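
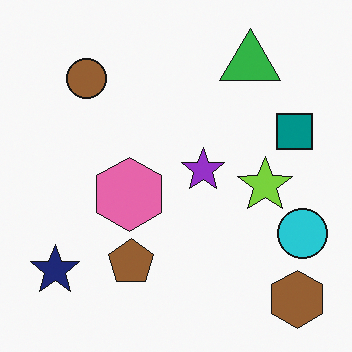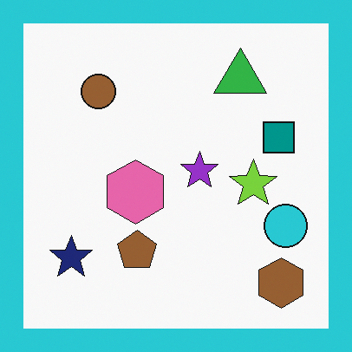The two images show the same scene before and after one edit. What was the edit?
The image was framed with a cyan border.

A solid cyan frame runs around the edge of the second image, with the content slightly shrunk inside it.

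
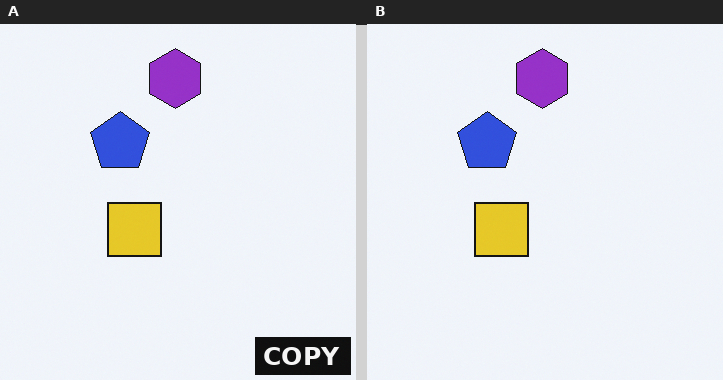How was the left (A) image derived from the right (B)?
The left (A) image is the right (B) watermarked with the text "COPY" in the lower-right corner.

A dark label reading "COPY" appears in the lower-right corner.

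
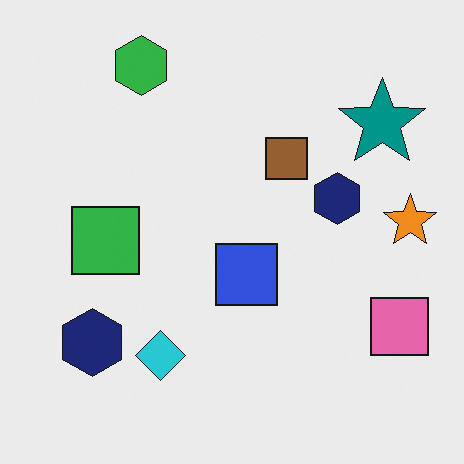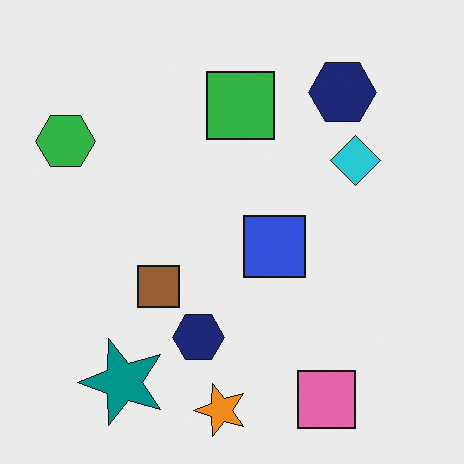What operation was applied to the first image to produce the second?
It was transposed (reflected across the top-left ↔ bottom-right diagonal).

Shapes have swapped their row and column positions — what was in the top-right is now in the bottom-left — a diagonal reflection.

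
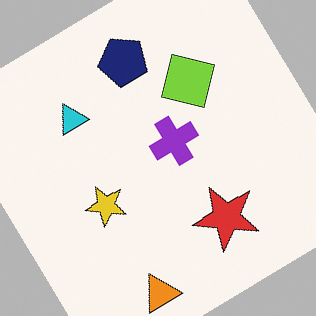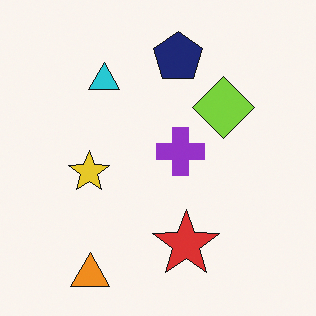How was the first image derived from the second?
Rotated counter-clockwise by a large amount — several tens of degrees.

Every shape is tilted by the same angle and the image corners show triangular fill wedges — a whole-image rotation by a non-right angle.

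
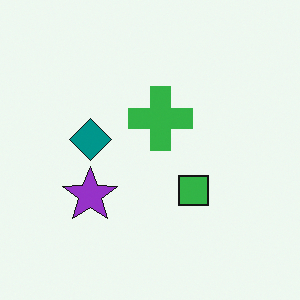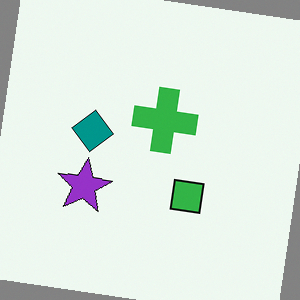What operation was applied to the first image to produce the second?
The second image is the first rotated clockwise by a few degrees.

Every shape is tilted by the same angle and the image corners show triangular fill wedges — a whole-image rotation by a non-right angle.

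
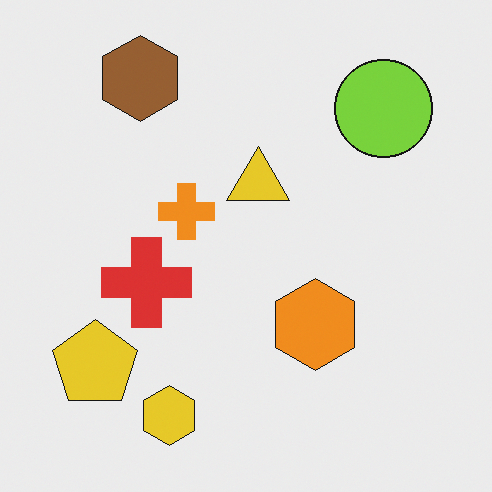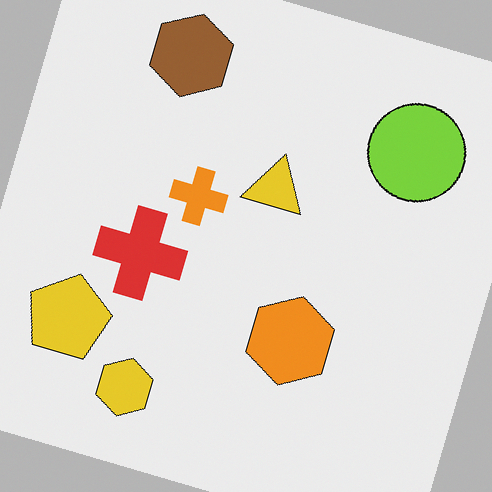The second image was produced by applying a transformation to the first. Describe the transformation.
Rotated clockwise by a moderate amount.

Every shape is tilted by the same angle and the image corners show triangular fill wedges — a whole-image rotation by a non-right angle.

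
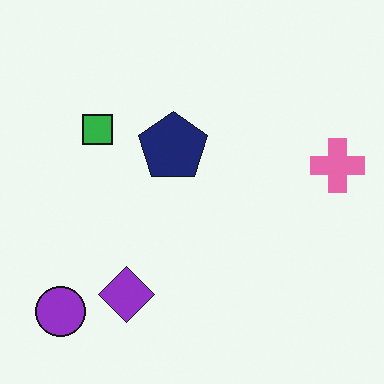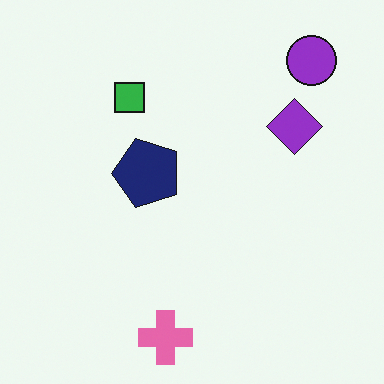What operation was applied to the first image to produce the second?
The second image is the first transposed (reflected across the top-left ↔ bottom-right diagonal).

Shapes have swapped their row and column positions — what was in the top-right is now in the bottom-left — a diagonal reflection.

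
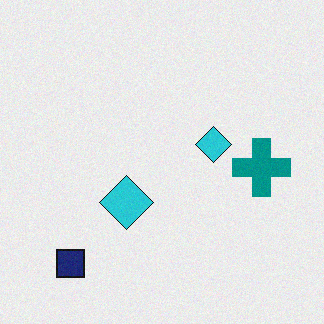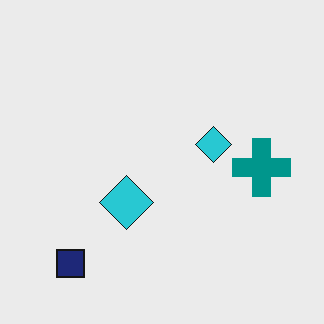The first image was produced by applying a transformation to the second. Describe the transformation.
This is the original image degraded with subtle gaussian noise.

Random speckle covers the whole image, including the flat background.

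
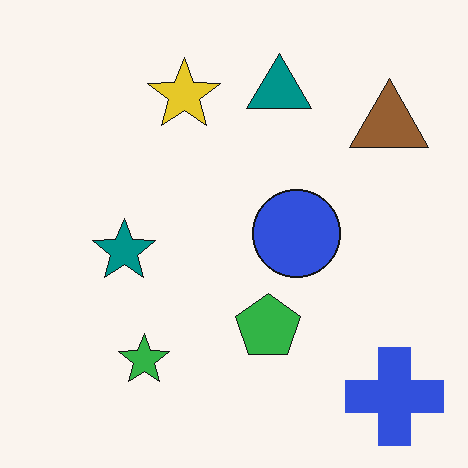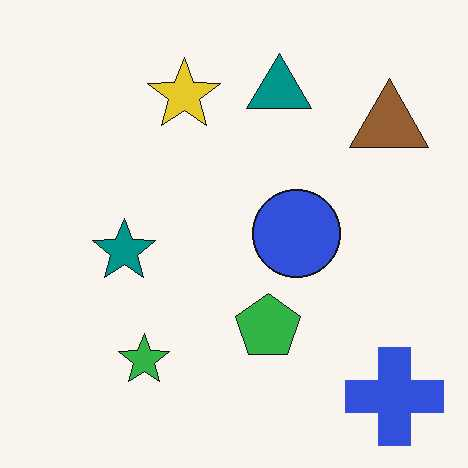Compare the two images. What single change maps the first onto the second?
The image was given moderate JPEG compression.

Blocky 8×8 compression artifacts appear around shape edges and the flat background shows ringing — characteristic JPEG degradation.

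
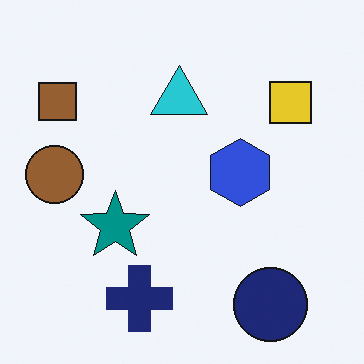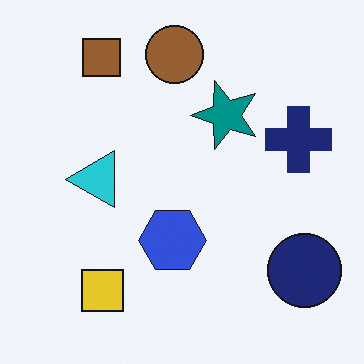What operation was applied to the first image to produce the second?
This is the original image transposed (reflected across the top-left ↔ bottom-right diagonal).

Shapes have swapped their row and column positions — what was in the top-right is now in the bottom-left — a diagonal reflection.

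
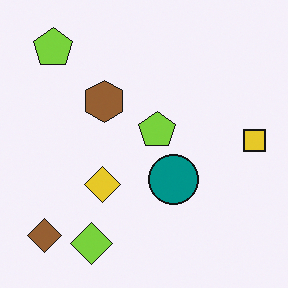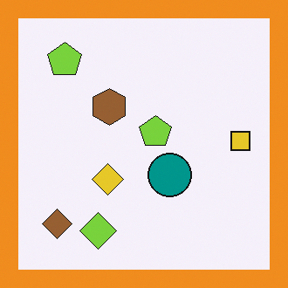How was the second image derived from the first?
Framed with a orange border.

A solid orange frame runs around the edge of the second image, with the content slightly shrunk inside it.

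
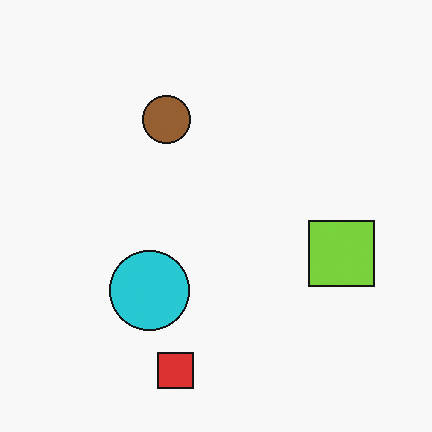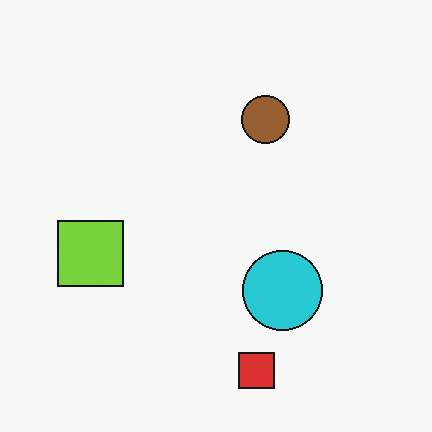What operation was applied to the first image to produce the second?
It was flipped horizontally (left ↔ right).

The lime square is in the right of the first image and the left of the second — shapes on opposite sides of the vertical midline have swapped in a mirror flip.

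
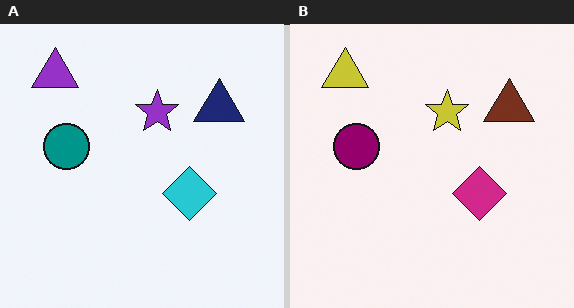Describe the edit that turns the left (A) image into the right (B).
It was hue-shifted through roughly a third of the color wheel.

Every shape's color has rotated by the same amount around the hue wheel — a uniform hue shift.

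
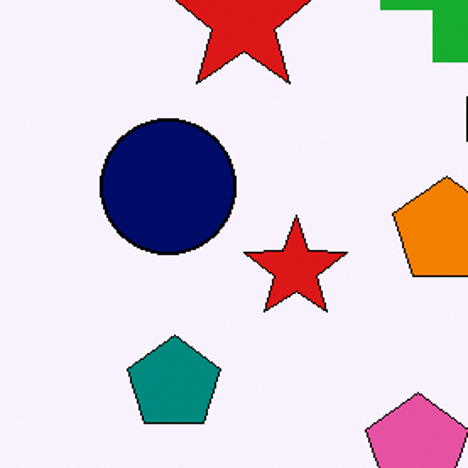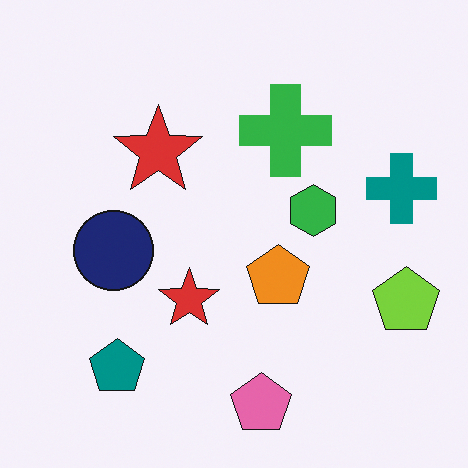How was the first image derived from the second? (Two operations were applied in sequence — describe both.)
Given slightly increased contrast, then cropped to a noticeably smaller region and rescaled.

Tones are pushed away from mid-grey across the whole image — a global contrast change. The visible shapes are larger and the field of view is narrower; shapes near the original edges may be partly or wholly outside the frame — a crop-and-rescale.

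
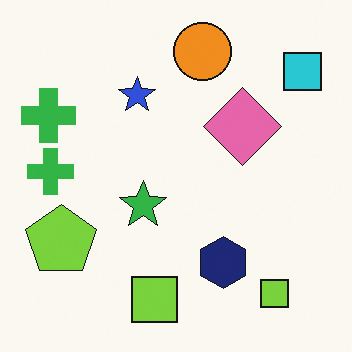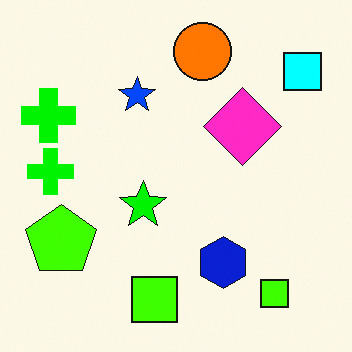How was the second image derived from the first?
The image was heavily oversaturated.

All colors are more vivid — a global saturation change.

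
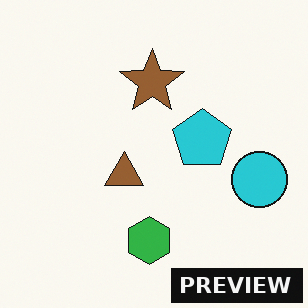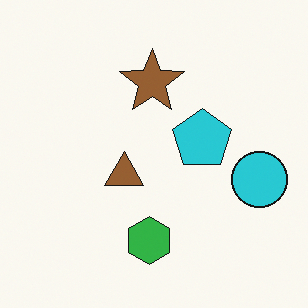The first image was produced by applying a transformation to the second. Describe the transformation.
This is the original image watermarked with the text "PREVIEW" in the lower-right corner.

A dark label reading "PREVIEW" appears in the lower-right corner.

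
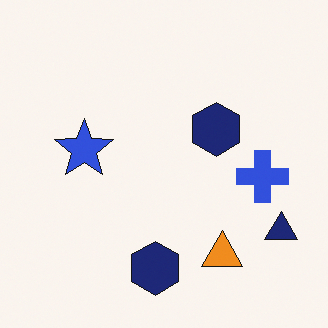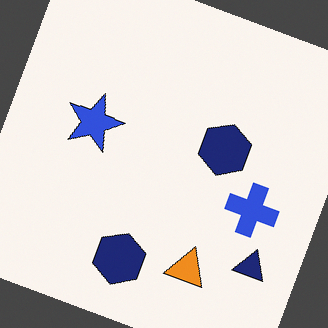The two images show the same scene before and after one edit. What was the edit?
It was rotated clockwise by a moderate amount.

Every shape is tilted by the same angle and the image corners show triangular fill wedges — a whole-image rotation by a non-right angle.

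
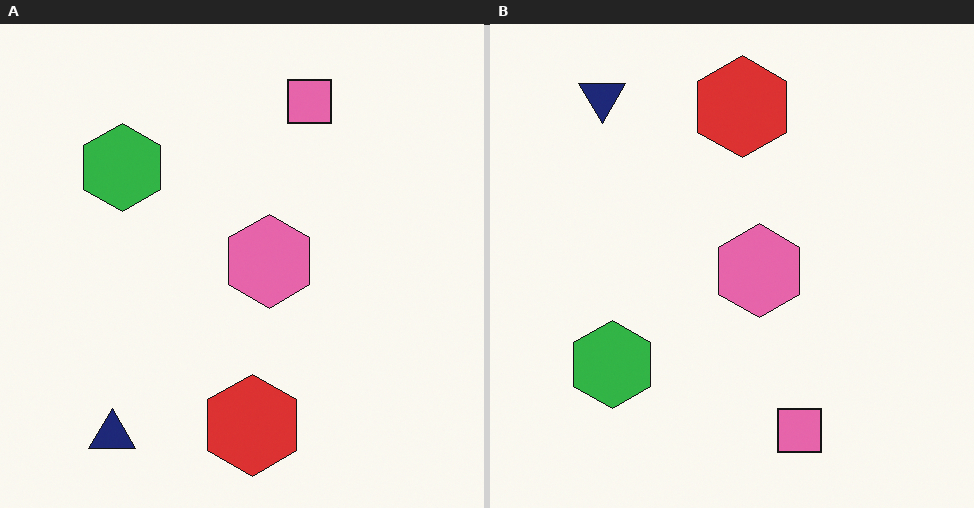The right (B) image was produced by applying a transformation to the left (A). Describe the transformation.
This is the original image flipped vertically (top ↔ bottom).

The navy triangle is in the bottom-left of the left (A) image and the top-left of the right (B) — shapes on opposite sides of the horizontal midline have swapped in a mirror flip.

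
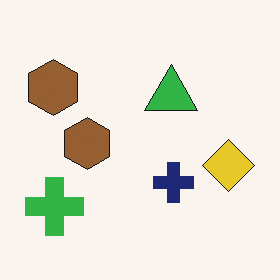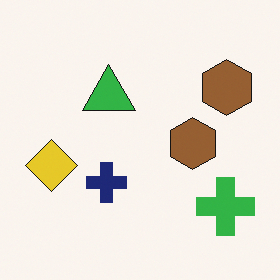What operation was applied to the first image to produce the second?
The image was flipped horizontally (left ↔ right).

The yellow diamond is in the right of the first image and the left of the second — shapes on opposite sides of the vertical midline have swapped in a mirror flip.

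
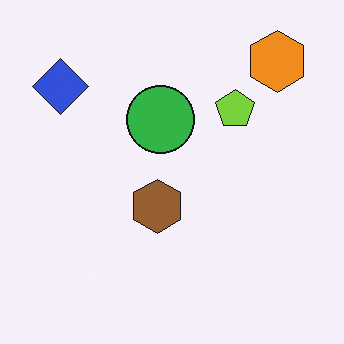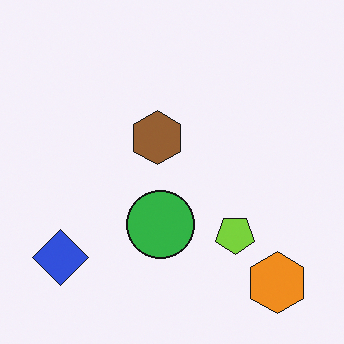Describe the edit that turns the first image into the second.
It was flipped vertically (top ↔ bottom).

The orange hexagon is in the top-right of the first image and the bottom-right of the second — shapes on opposite sides of the horizontal midline have swapped in a mirror flip.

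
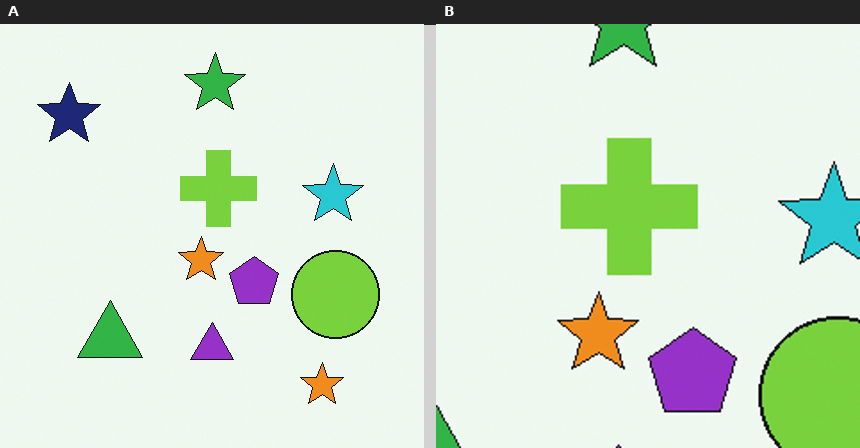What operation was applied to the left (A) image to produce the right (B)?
It was cropped tightly and scaled back up.

The visible shapes are larger and the field of view is narrower; shapes near the original edges may be partly or wholly outside the frame — a crop-and-rescale.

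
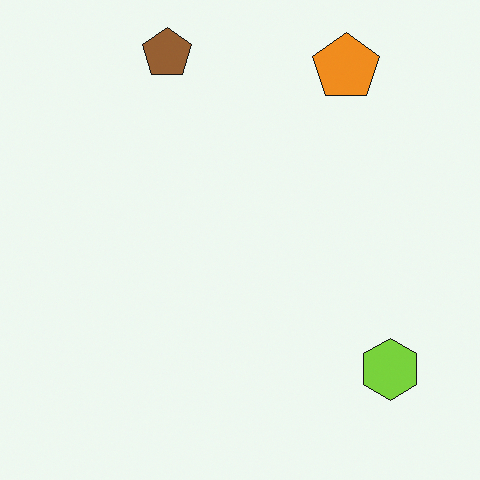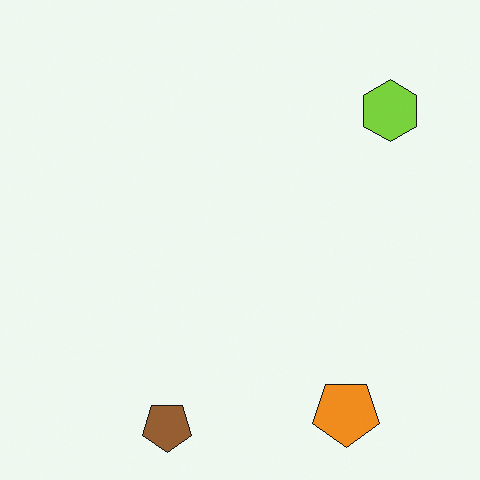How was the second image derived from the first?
It was flipped vertically (top ↔ bottom).

The brown pentagon is in the top of the first image and the bottom of the second — shapes on opposite sides of the horizontal midline have swapped in a mirror flip.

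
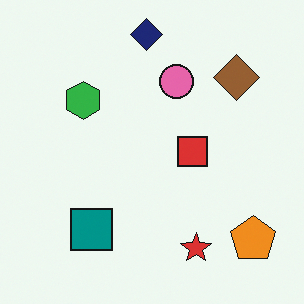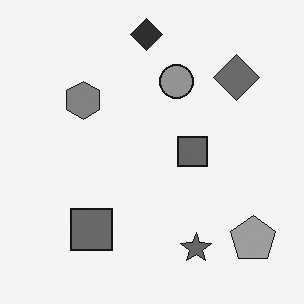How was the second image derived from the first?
The image was converted to grayscale.

All color is removed — every shape is now a shade of grey.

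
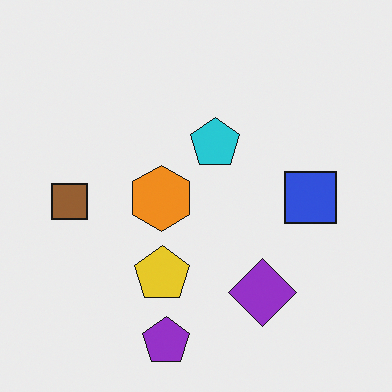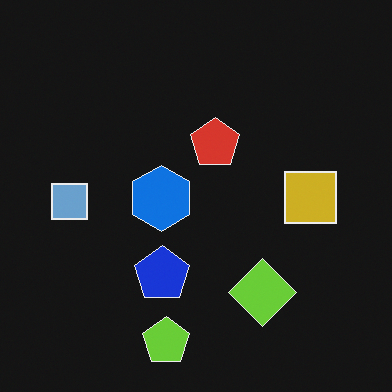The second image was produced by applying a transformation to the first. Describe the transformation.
This is the original image color-inverted (negative).

The light background has become dark and every shape's color is its complement — a photographic negative.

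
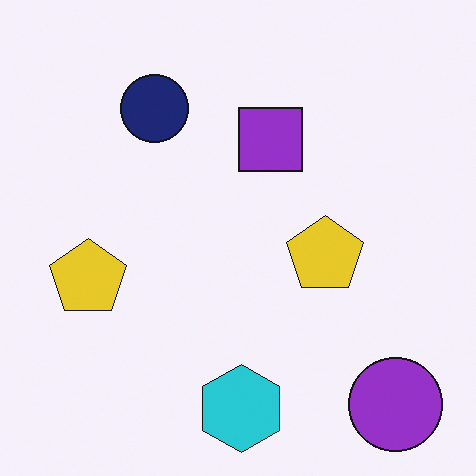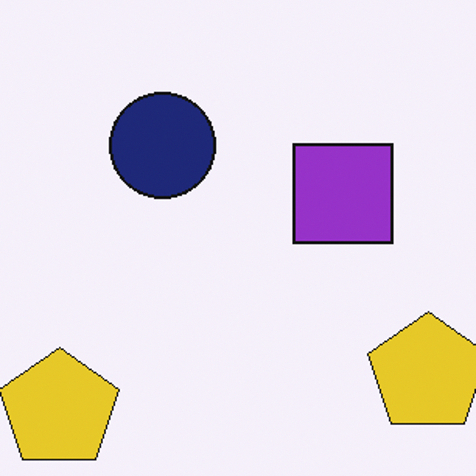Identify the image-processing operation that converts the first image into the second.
This is the original image cropped to a modestly smaller region and rescaled.

The visible shapes are larger and the field of view is narrower; shapes near the original edges may be partly or wholly outside the frame — a crop-and-rescale.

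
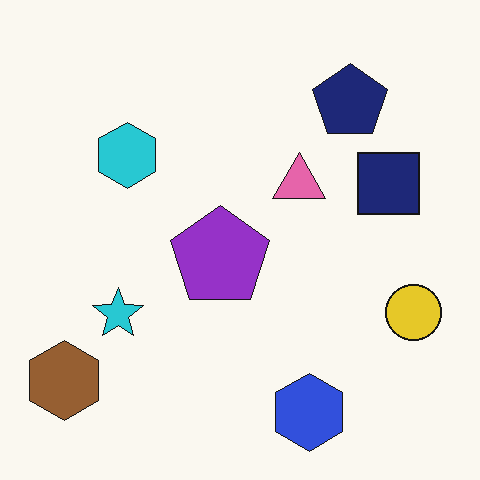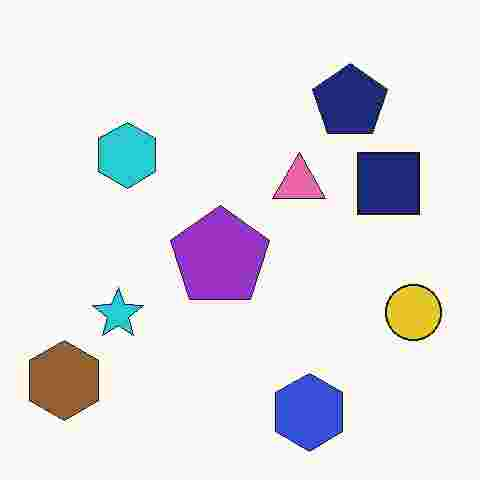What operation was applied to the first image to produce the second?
Heavily JPEG-compressed with obvious blocking artifacts.

Blocky 8×8 compression artifacts appear around shape edges and the flat background shows ringing — characteristic JPEG degradation.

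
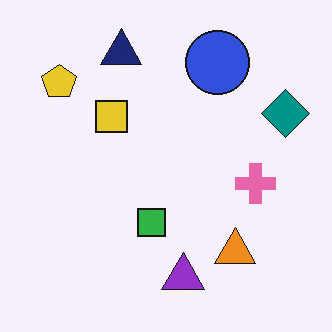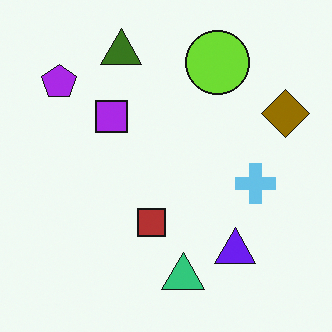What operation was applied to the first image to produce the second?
The image was hue-shifted through roughly half the color wheel.

Every shape's color has rotated by the same amount around the hue wheel — a uniform hue shift.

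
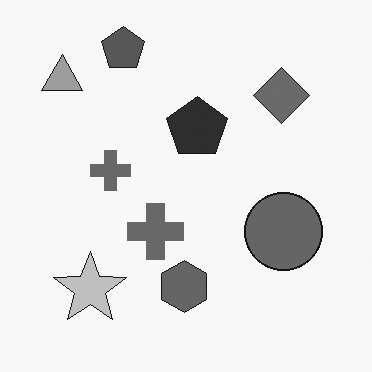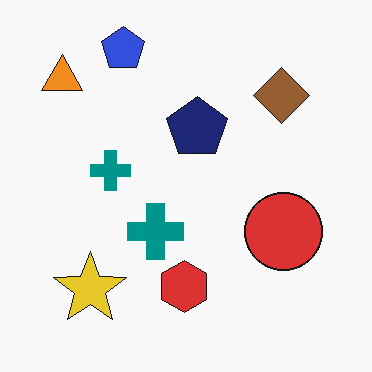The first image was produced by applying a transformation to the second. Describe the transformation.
It was converted to grayscale.

All color is removed — every shape is now a shade of grey.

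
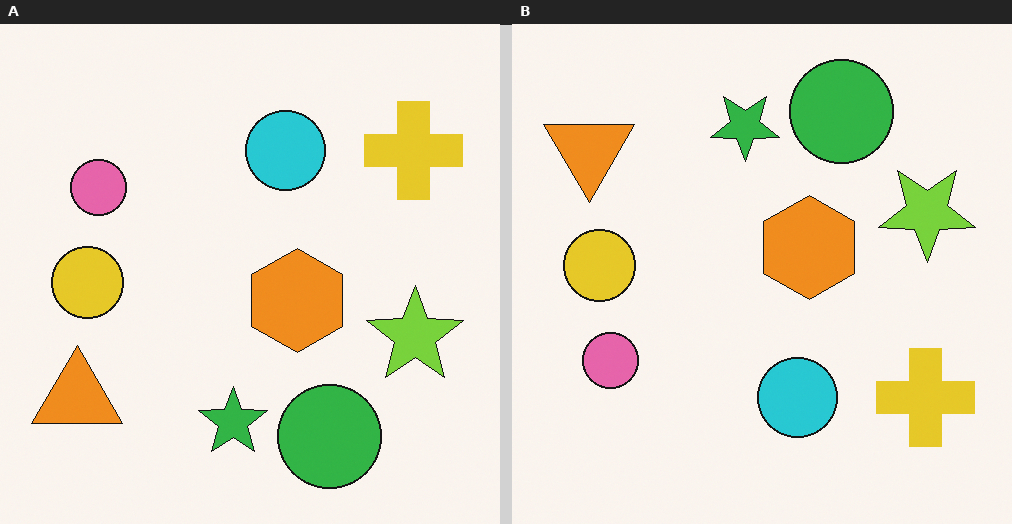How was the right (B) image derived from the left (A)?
The transformation is: flipped vertically (top ↔ bottom).

The green circle is in the bottom of the left (A) image and the top of the right (B) — shapes on opposite sides of the horizontal midline have swapped in a mirror flip.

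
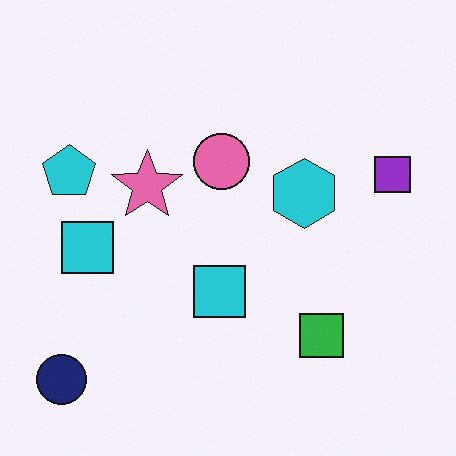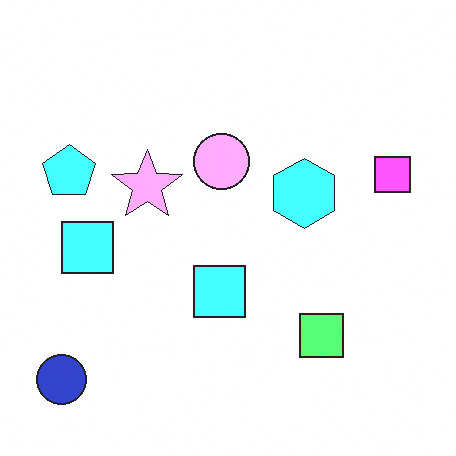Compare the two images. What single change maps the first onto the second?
The second image is the first substantially brightened.

Every pixel — background and shapes alike — is uniformly brightened.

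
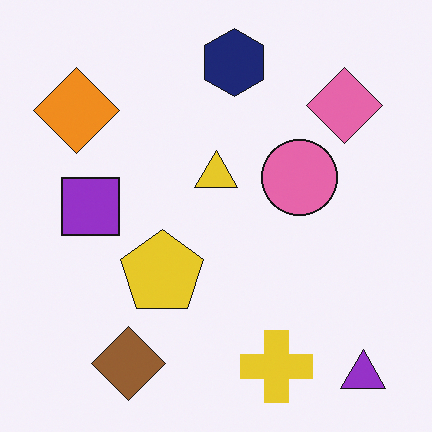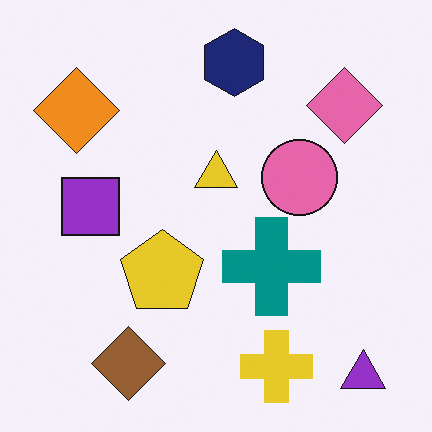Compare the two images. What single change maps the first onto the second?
It was overlaid with an additional teal cross.

A teal cross appears in the second image that is absent from the first.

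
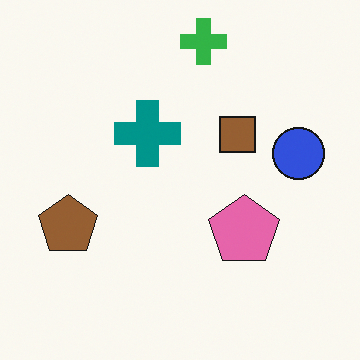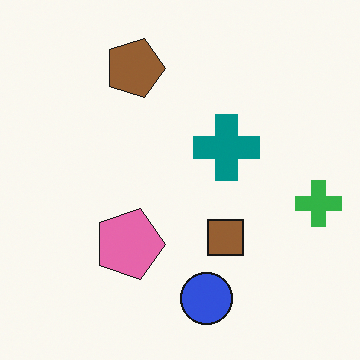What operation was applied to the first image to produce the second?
The second image is the first rotated 90° clockwise.

The green cross sits in the top of the first image and the right of the second — consistent with a whole-image 90° clockwise rotation.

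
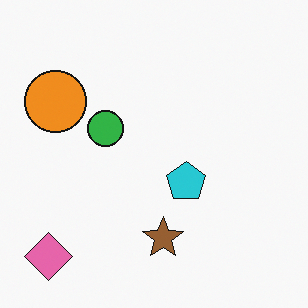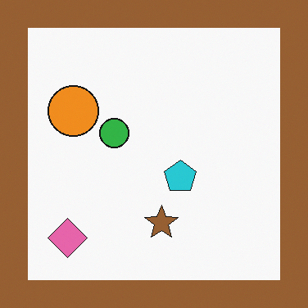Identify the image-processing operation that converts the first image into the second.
This is the original image framed with a brown border.

A solid brown frame runs around the edge of the second image, with the content slightly shrunk inside it.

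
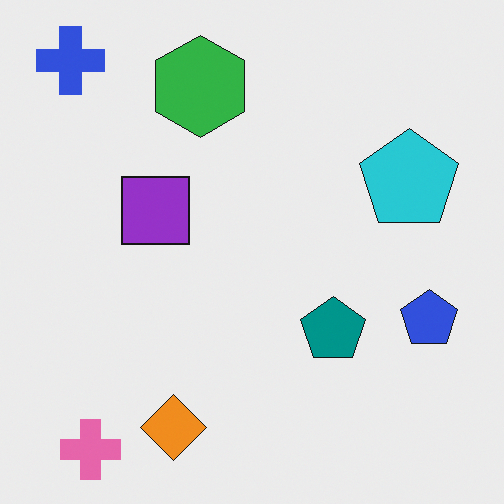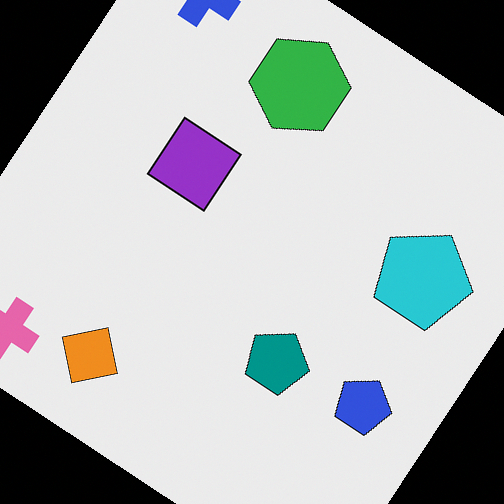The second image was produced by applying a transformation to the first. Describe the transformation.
It was rotated clockwise by a large amount — several tens of degrees.

Every shape is tilted by the same angle and the image corners show triangular fill wedges — a whole-image rotation by a non-right angle.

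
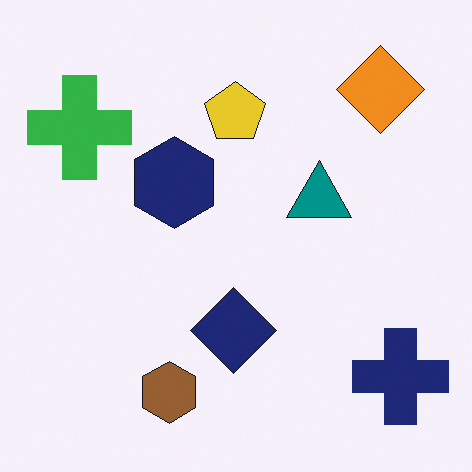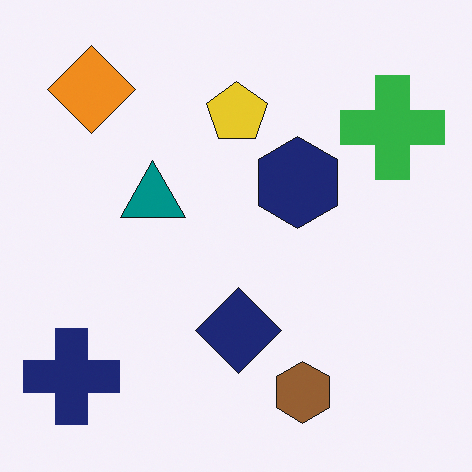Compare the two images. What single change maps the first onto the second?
The image was flipped horizontally (left ↔ right).

The navy cross is in the bottom-right of the first image and the bottom-left of the second — shapes on opposite sides of the vertical midline have swapped in a mirror flip.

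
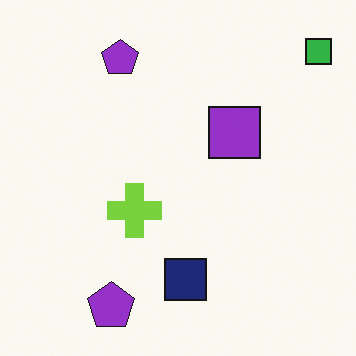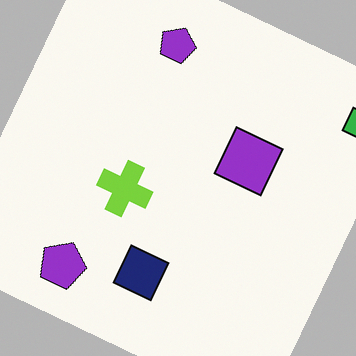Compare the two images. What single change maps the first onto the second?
Rotated clockwise by a clearly visible amount.

Every shape is tilted by the same angle and the image corners show triangular fill wedges — a whole-image rotation by a non-right angle.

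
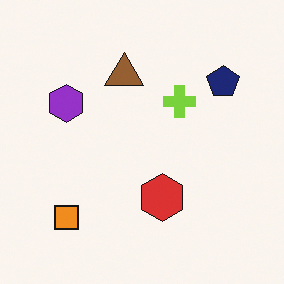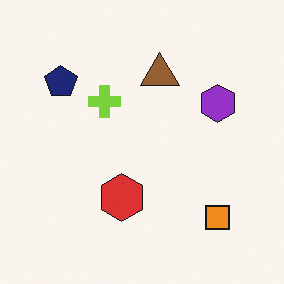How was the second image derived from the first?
It was flipped horizontally (left ↔ right).

The navy pentagon is in the top-right of the first image and the top-left of the second — shapes on opposite sides of the vertical midline have swapped in a mirror flip.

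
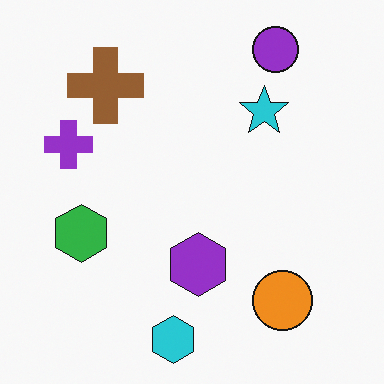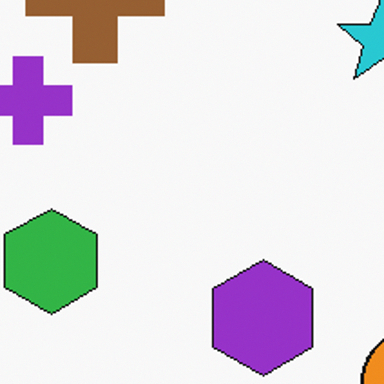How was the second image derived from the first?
Cropped tightly and scaled back up.

The visible shapes are larger and the field of view is narrower; shapes near the original edges may be partly or wholly outside the frame — a crop-and-rescale.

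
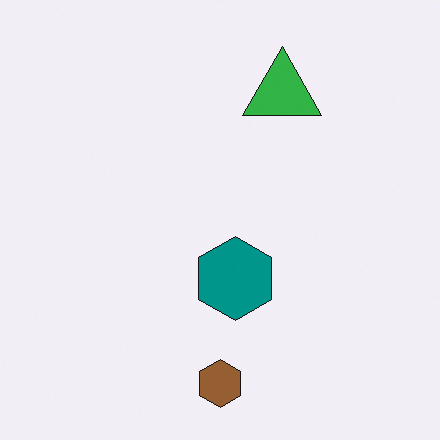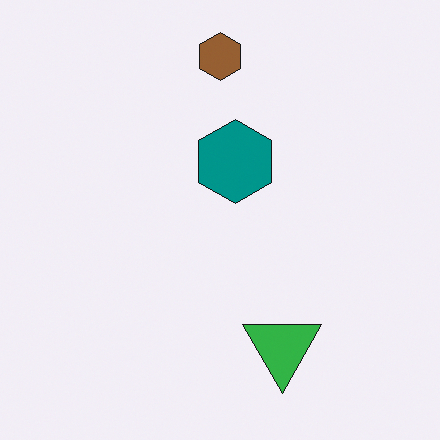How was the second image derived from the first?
This is the original image flipped vertically (top ↔ bottom).

The brown hexagon is in the bottom of the first image and the top of the second — shapes on opposite sides of the horizontal midline have swapped in a mirror flip.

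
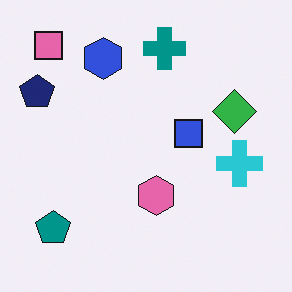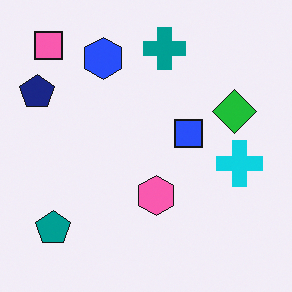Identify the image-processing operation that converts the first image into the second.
The second image is the first slightly oversaturated.

All colors are more vivid — a global saturation change.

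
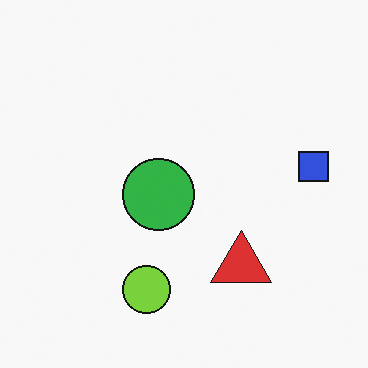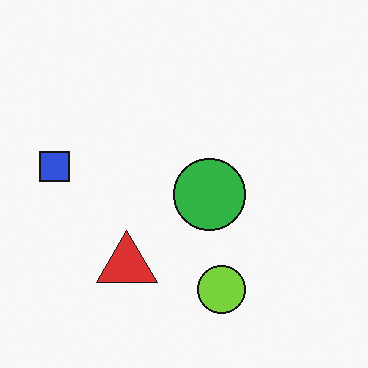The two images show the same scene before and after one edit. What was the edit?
It was flipped horizontally (left ↔ right).

The blue square is in the right of the first image and the left of the second — shapes on opposite sides of the vertical midline have swapped in a mirror flip.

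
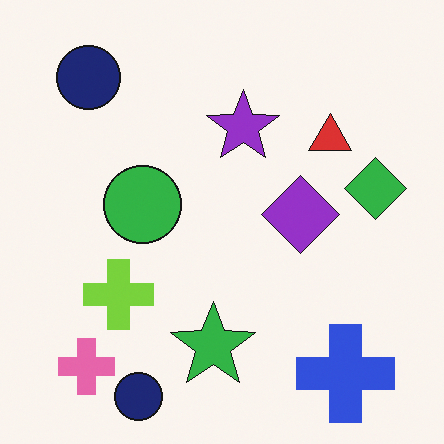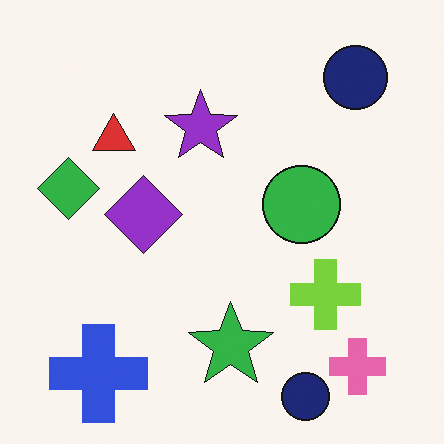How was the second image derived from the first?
Flipped horizontally (left ↔ right).

The green diamond is in the right of the first image and the left of the second — shapes on opposite sides of the vertical midline have swapped in a mirror flip.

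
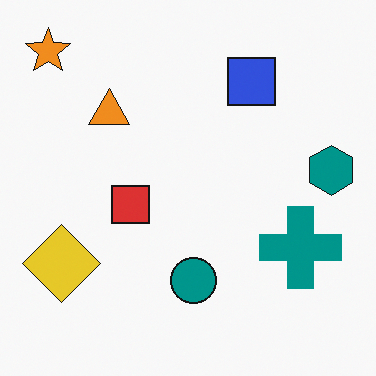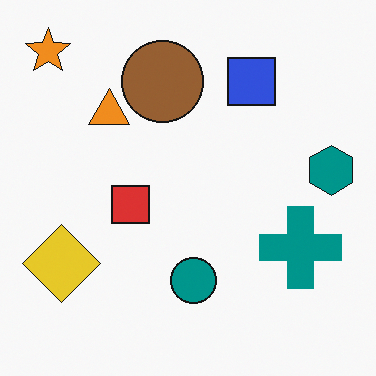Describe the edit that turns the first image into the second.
The image was overlaid with an additional brown circle.

A brown circle appears in the second image that is absent from the first.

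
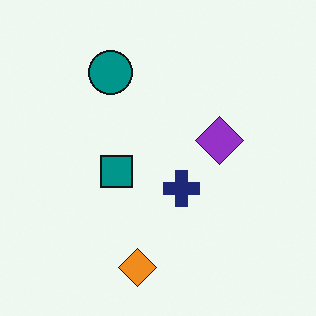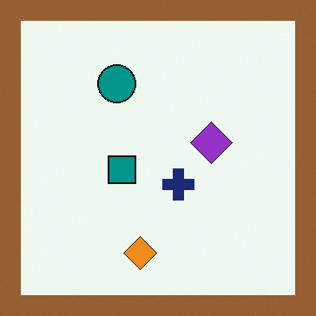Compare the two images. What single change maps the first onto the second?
Framed with a brown border.

A solid brown frame runs around the edge of the second image, with the content slightly shrunk inside it.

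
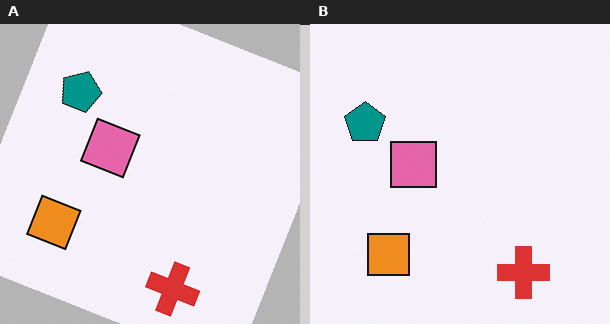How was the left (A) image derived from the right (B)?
Rotated clockwise by a clearly visible amount.

Every shape is tilted by the same angle and the image corners show triangular fill wedges — a whole-image rotation by a non-right angle.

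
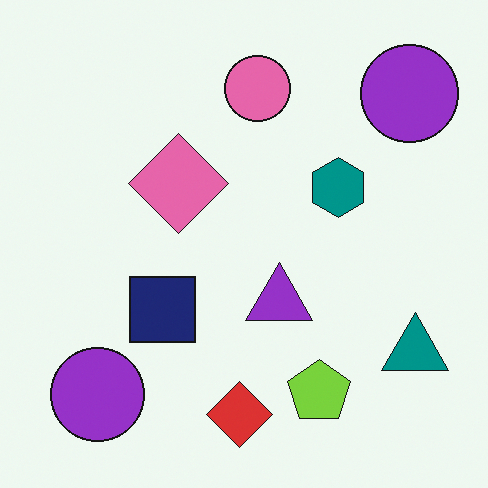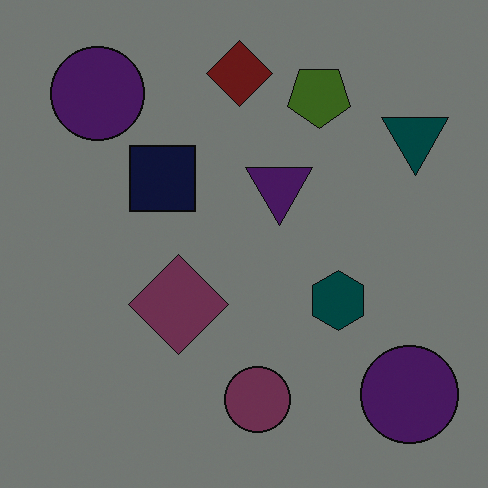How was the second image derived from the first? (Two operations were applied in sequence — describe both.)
It was flipped vertically (top ↔ bottom), then noticeably darkened.

The red diamond is in the bottom of the first image and the top of the second — shapes on opposite sides of the horizontal midline have swapped in a mirror flip. Every pixel — background and shapes alike — is uniformly darkened.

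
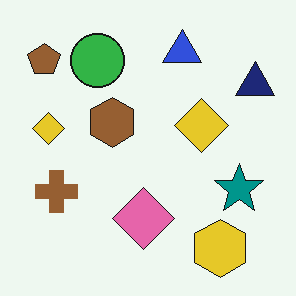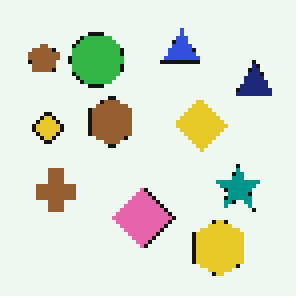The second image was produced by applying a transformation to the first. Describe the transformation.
Lightly pixelated (a mild mosaic effect).

Shapes are reduced to large square blocks; fine edges and outlines are lost — a downscale-then-upscale (mosaic) effect.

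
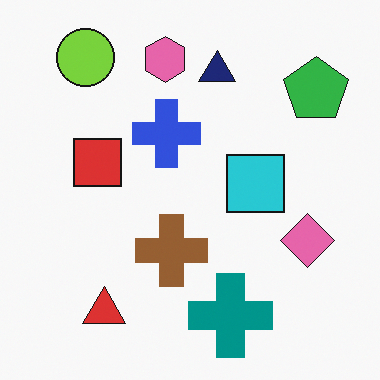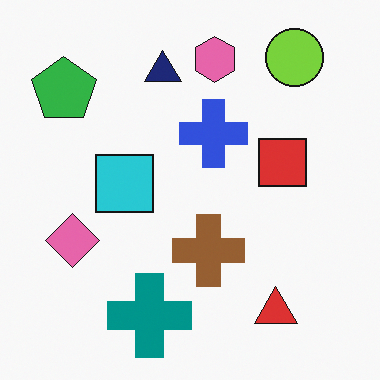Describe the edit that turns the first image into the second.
The second image is the first flipped horizontally (left ↔ right).

The green pentagon is in the top-right of the first image and the top-left of the second — shapes on opposite sides of the vertical midline have swapped in a mirror flip.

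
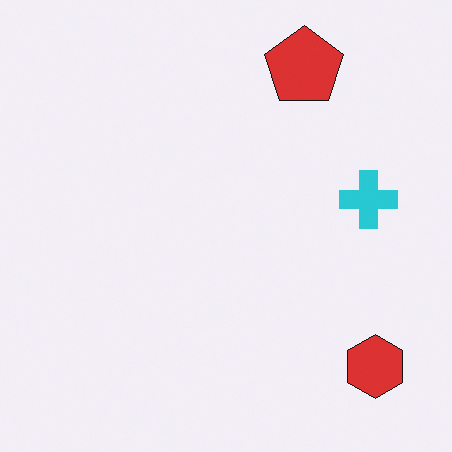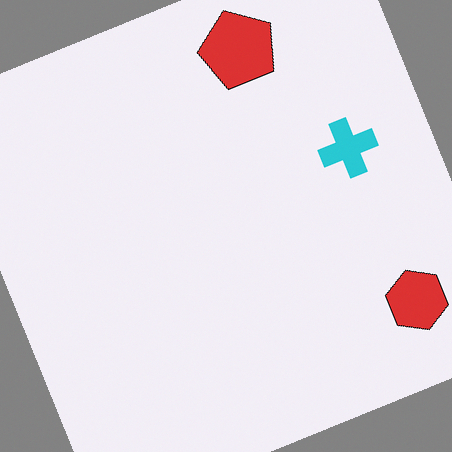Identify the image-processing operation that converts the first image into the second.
The image was rotated counter-clockwise by a moderate amount.

Every shape is tilted by the same angle and the image corners show triangular fill wedges — a whole-image rotation by a non-right angle.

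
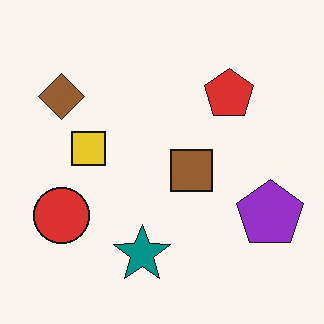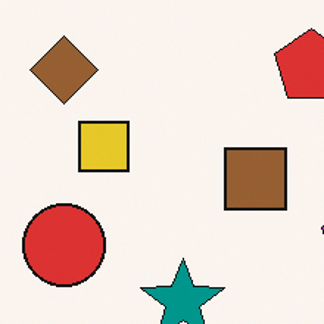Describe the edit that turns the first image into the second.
Cropped slightly and scaled back up.

The visible shapes are larger and the field of view is narrower; shapes near the original edges may be partly or wholly outside the frame — a crop-and-rescale.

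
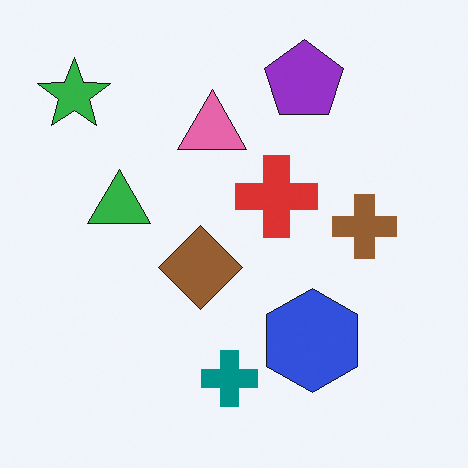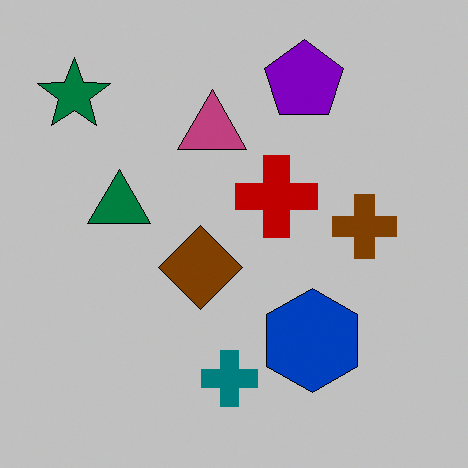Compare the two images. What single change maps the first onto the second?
The image was heavily posterized to just a handful of flat colors.

Each flat color has snapped to a coarser quantized level — most visibly, the near-white background has dropped to a flat grey.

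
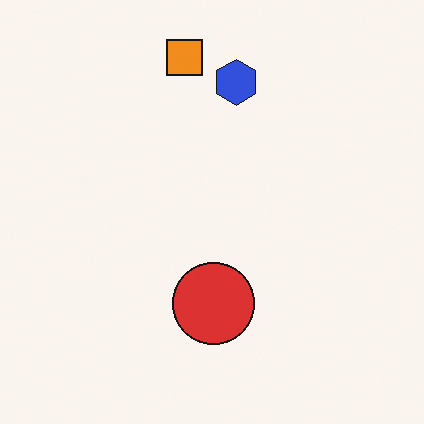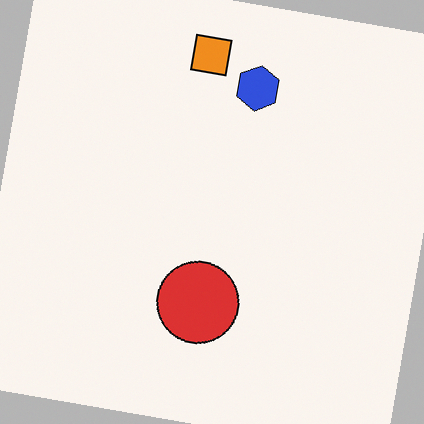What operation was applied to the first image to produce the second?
Rotated clockwise by a small amount.

Every shape is tilted by the same angle and the image corners show triangular fill wedges — a whole-image rotation by a non-right angle.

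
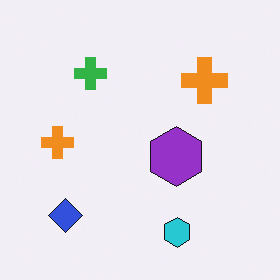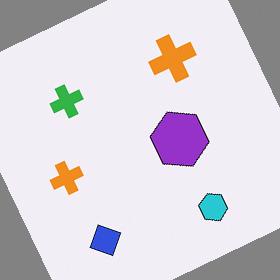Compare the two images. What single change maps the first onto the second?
The second image is the first rotated counter-clockwise by a moderate amount.

Every shape is tilted by the same angle and the image corners show triangular fill wedges — a whole-image rotation by a non-right angle.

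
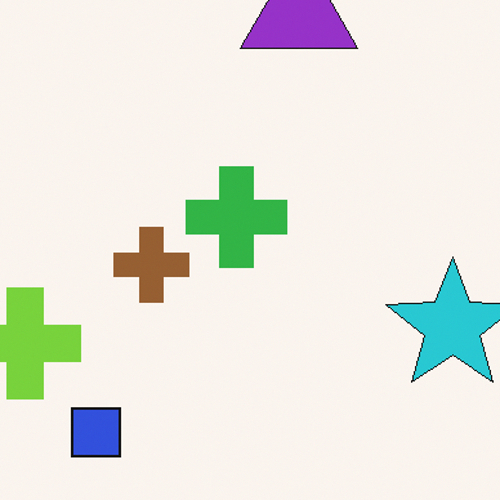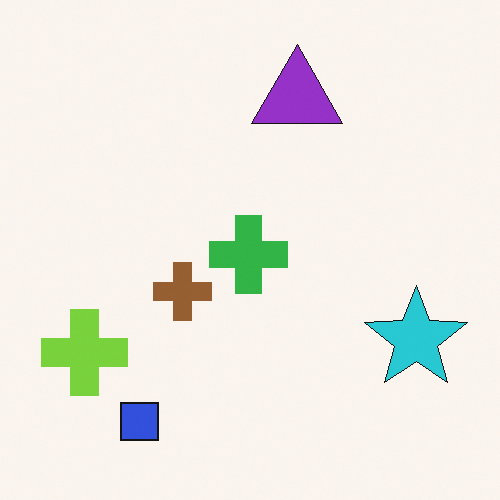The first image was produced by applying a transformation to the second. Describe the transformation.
The image was cropped slightly and scaled back up.

The visible shapes are larger and the field of view is narrower; shapes near the original edges may be partly or wholly outside the frame — a crop-and-rescale.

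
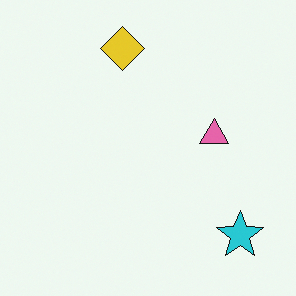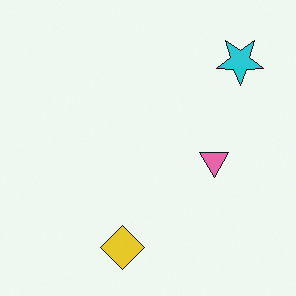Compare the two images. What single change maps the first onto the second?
The image was flipped vertically (top ↔ bottom).

The yellow diamond is in the top of the first image and the bottom of the second — shapes on opposite sides of the horizontal midline have swapped in a mirror flip.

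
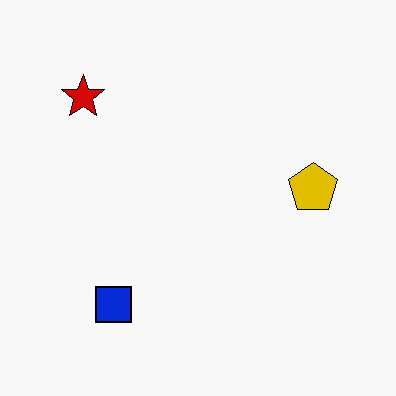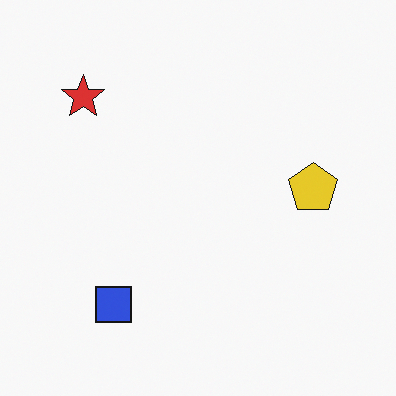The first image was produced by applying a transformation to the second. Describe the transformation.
It was given slightly increased contrast.

Tones are pushed away from mid-grey across the whole image — a global contrast change.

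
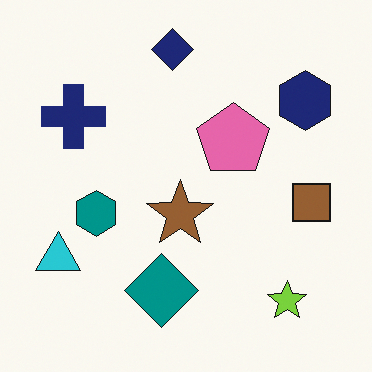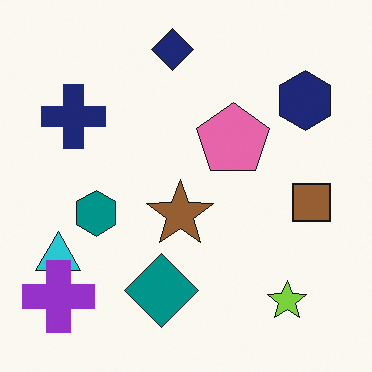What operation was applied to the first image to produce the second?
The second image is the first overlaid with an additional purple cross.

A purple cross appears in the second image that is absent from the first.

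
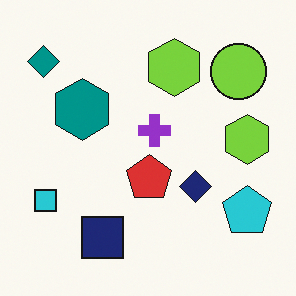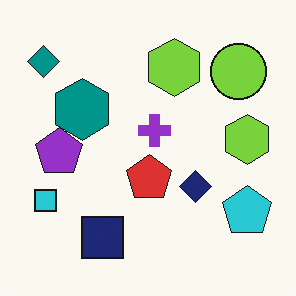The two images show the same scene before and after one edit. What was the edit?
Overlaid with an additional purple pentagon.

A purple pentagon appears in the second image that is absent from the first.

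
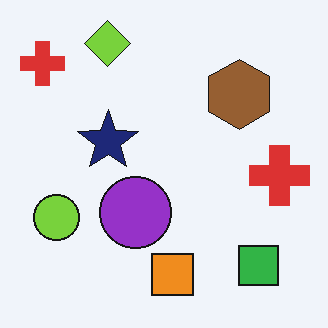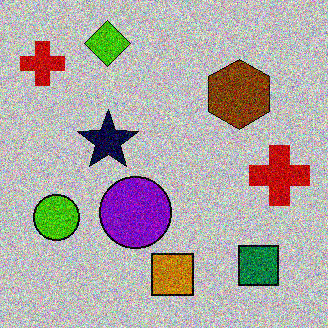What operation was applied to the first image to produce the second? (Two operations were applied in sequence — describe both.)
The second image is the first heavily posterized to just a handful of flat colors, then degraded with heavy additive noise.

Each flat color has snapped to a coarser quantized level — most visibly, the near-white background has dropped to a flat grey. Random speckle covers the whole image, including the flat background.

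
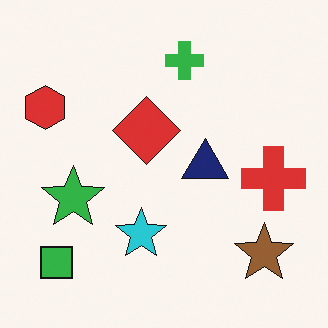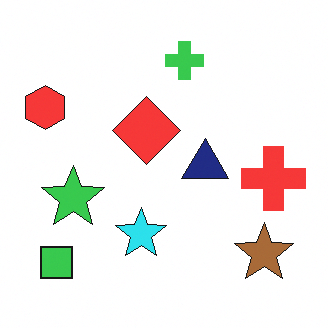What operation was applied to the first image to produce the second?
The image was slightly brightened.

Every pixel — background and shapes alike — is uniformly brightened.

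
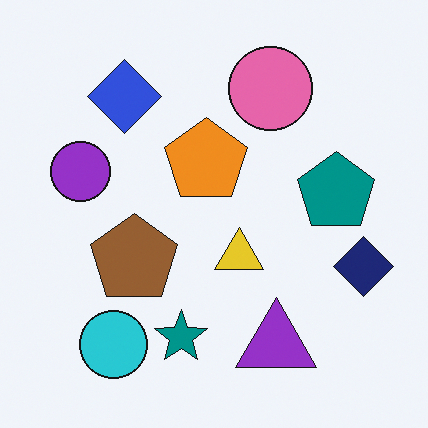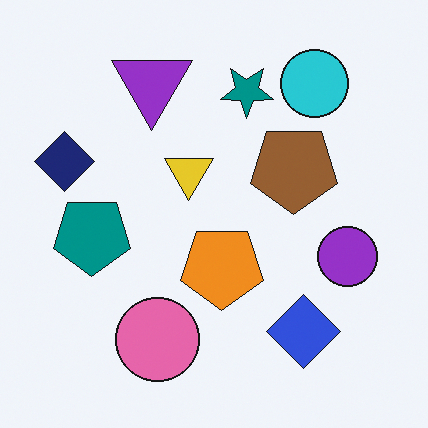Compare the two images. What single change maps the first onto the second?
Rotated 180°.

The cyan circle sits in the bottom-left of the first image and the top-right of the second — consistent with a whole-image 180° rotation.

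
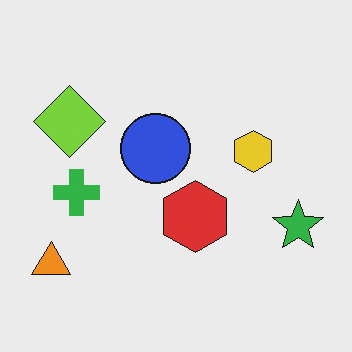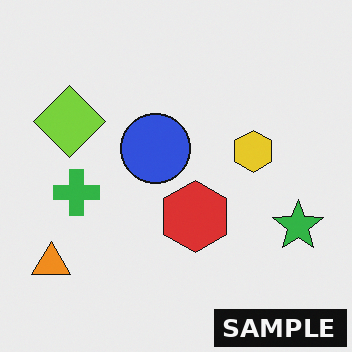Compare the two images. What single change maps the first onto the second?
The second image is the first watermarked with the text "SAMPLE" in the lower-right corner.

A dark label reading "SAMPLE" appears in the lower-right corner.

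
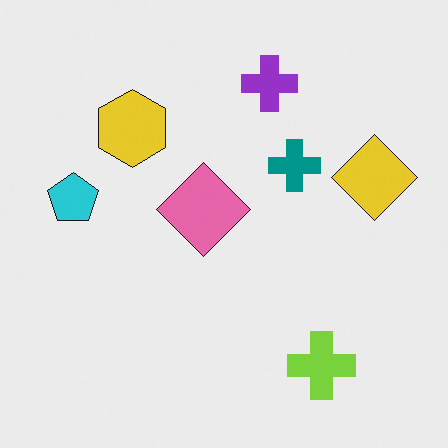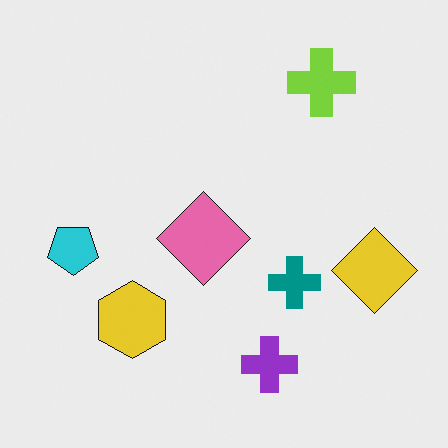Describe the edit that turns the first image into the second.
The second image is the first flipped vertically (top ↔ bottom).

The lime cross is in the bottom-right of the first image and the top-right of the second — shapes on opposite sides of the horizontal midline have swapped in a mirror flip.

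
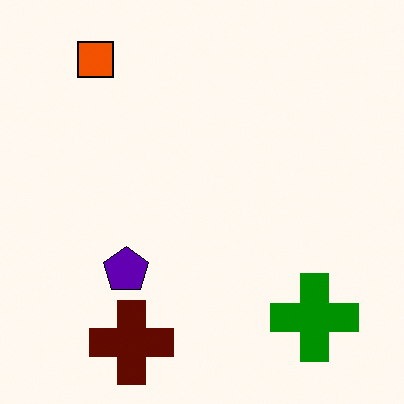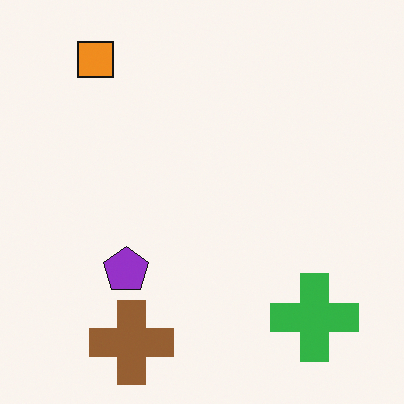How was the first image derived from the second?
The transformation is: given much higher contrast.

Tones are pushed away from mid-grey across the whole image — a global contrast change.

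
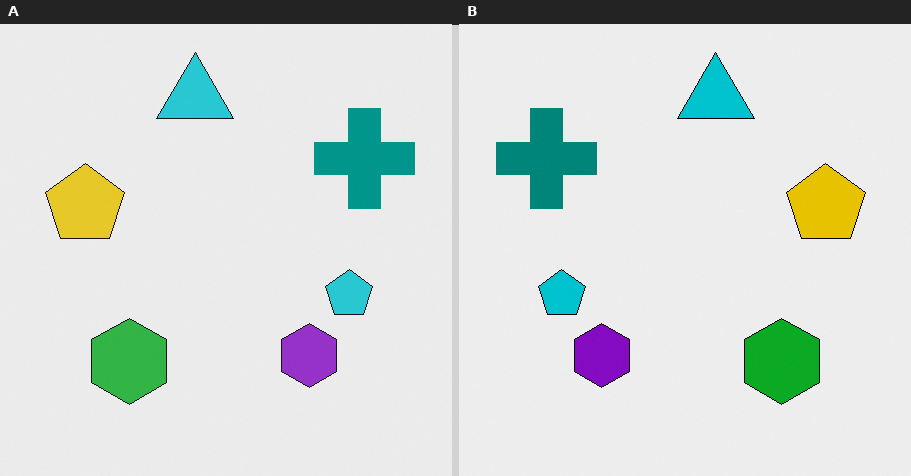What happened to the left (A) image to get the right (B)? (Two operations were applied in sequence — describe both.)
The image was given slightly increased contrast, then flipped horizontally (left ↔ right).

Tones are pushed away from mid-grey across the whole image — a global contrast change. The yellow pentagon is in the left of the left (A) image and the right of the right (B) — shapes on opposite sides of the vertical midline have swapped in a mirror flip.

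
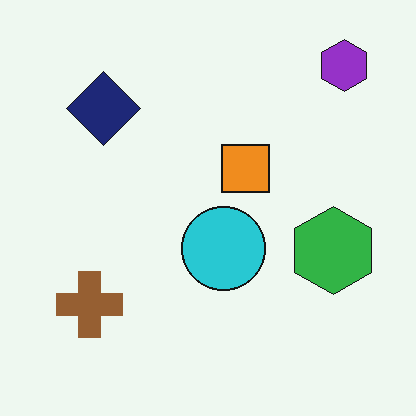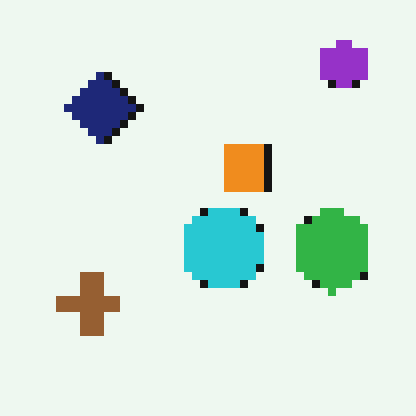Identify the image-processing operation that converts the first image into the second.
It was pixelated into visible square blocks.

Shapes are reduced to large square blocks; fine edges and outlines are lost — a downscale-then-upscale (mosaic) effect.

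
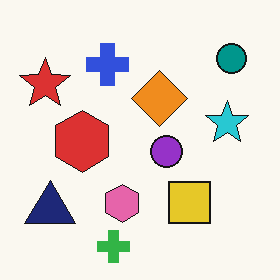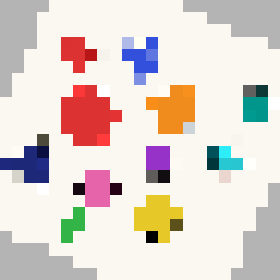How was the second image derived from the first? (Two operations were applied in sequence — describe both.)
The second image is the first rotated clockwise by a clearly visible amount, then coarsely pixelated.

Every shape is tilted by the same angle and the image corners show triangular fill wedges — a whole-image rotation by a non-right angle. Shapes are reduced to large square blocks; fine edges and outlines are lost — a downscale-then-upscale (mosaic) effect.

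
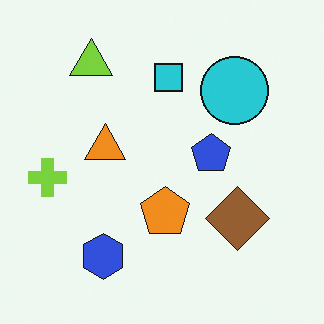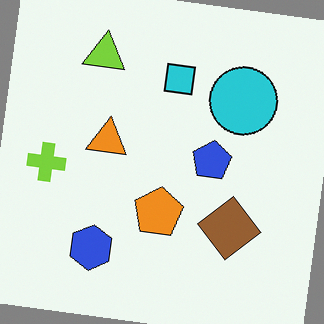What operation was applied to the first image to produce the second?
The transformation is: rotated clockwise by a slight angle.

Every shape is tilted by the same angle and the image corners show triangular fill wedges — a whole-image rotation by a non-right angle.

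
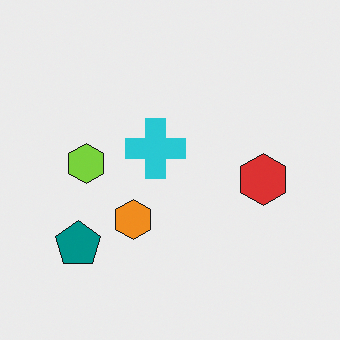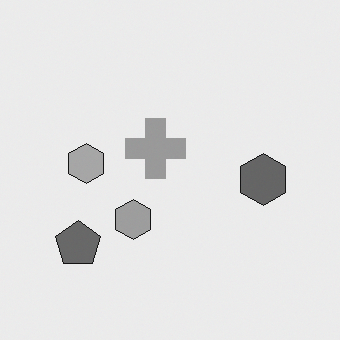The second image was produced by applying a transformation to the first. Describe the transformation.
The second image is the first converted to grayscale.

All color is removed — every shape is now a shade of grey.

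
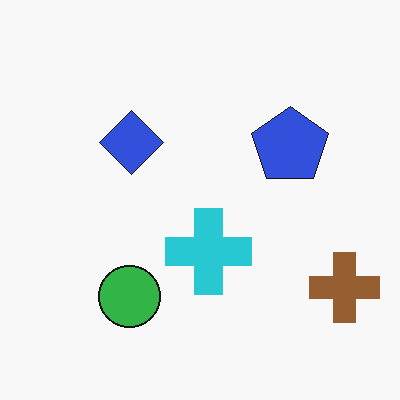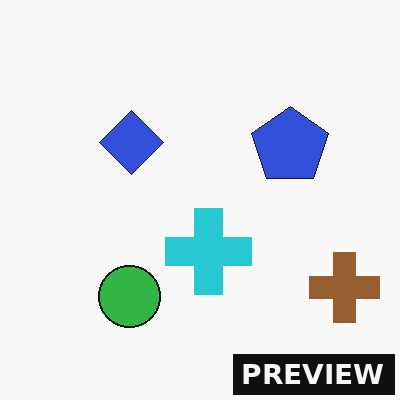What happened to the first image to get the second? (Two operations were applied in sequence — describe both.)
The image was JPEG-compressed with visible artifacts, then watermarked with the text "PREVIEW" in the lower-right corner.

Blocky 8×8 compression artifacts appear around shape edges and the flat background shows ringing — characteristic JPEG degradation. A dark label reading "PREVIEW" appears in the lower-right corner.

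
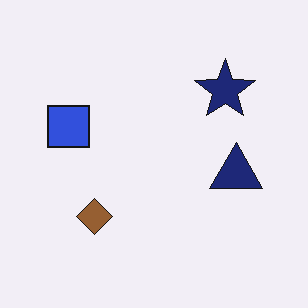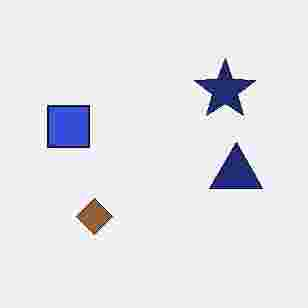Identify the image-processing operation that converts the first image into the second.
It was heavily JPEG-compressed with obvious blocking artifacts.

Blocky 8×8 compression artifacts appear around shape edges and the flat background shows ringing — characteristic JPEG degradation.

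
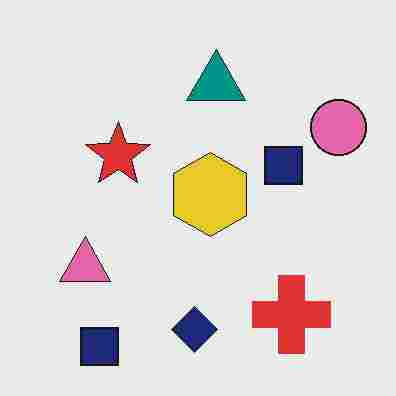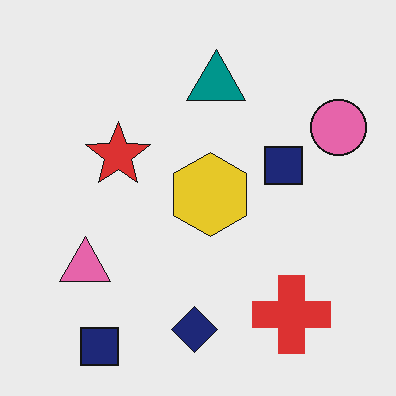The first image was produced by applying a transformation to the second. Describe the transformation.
This is the original image heavily JPEG-compressed with obvious blocking artifacts.

Blocky 8×8 compression artifacts appear around shape edges and the flat background shows ringing — characteristic JPEG degradation.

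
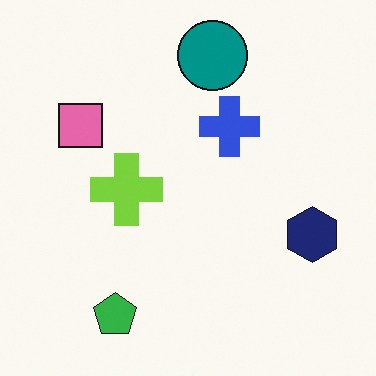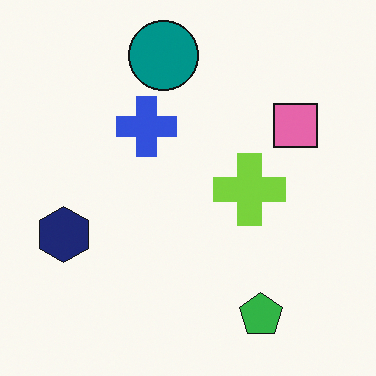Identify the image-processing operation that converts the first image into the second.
Flipped horizontally (left ↔ right).

The navy hexagon is in the right of the first image and the left of the second — shapes on opposite sides of the vertical midline have swapped in a mirror flip.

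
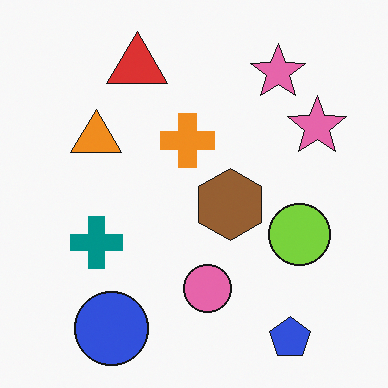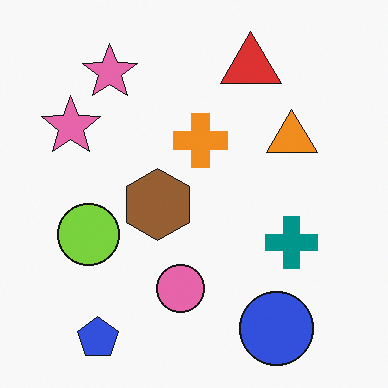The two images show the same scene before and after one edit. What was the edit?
Flipped horizontally (left ↔ right).

The lime circle is in the right of the first image and the left of the second — shapes on opposite sides of the vertical midline have swapped in a mirror flip.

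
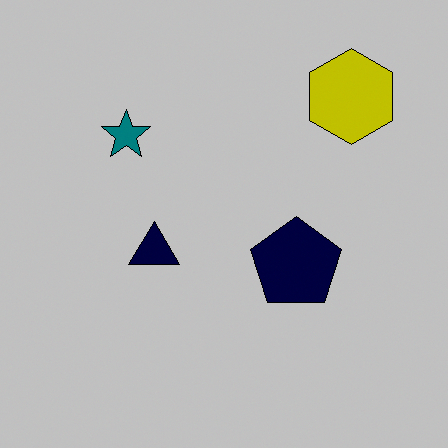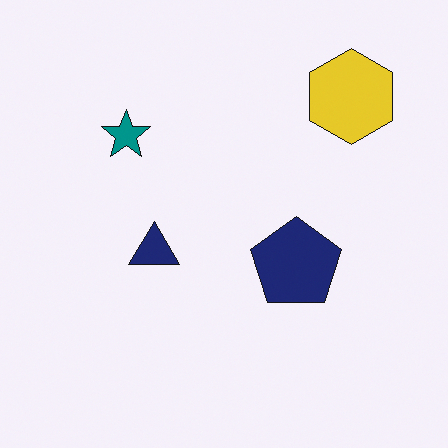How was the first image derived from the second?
The transformation is: aggressively posterized.

Each flat color has snapped to a coarser quantized level — most visibly, the near-white background has dropped to a flat grey.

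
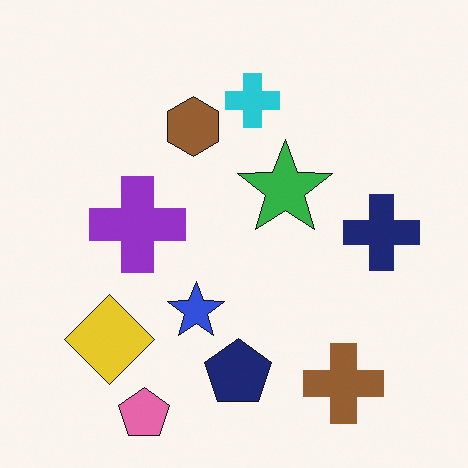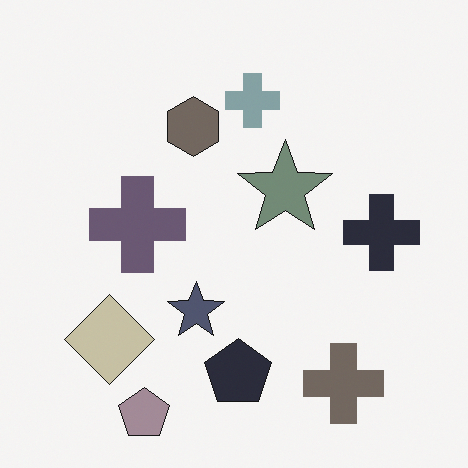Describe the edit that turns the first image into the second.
Heavily desaturated.

All colors are more muted and greyish — a global saturation change.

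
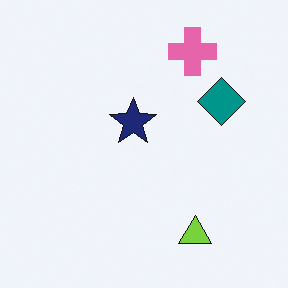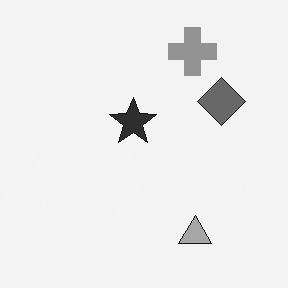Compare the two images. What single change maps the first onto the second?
Converted to grayscale.

All color is removed — every shape is now a shade of grey.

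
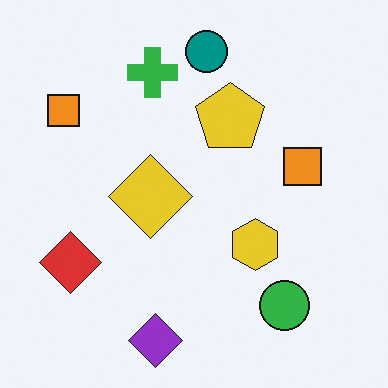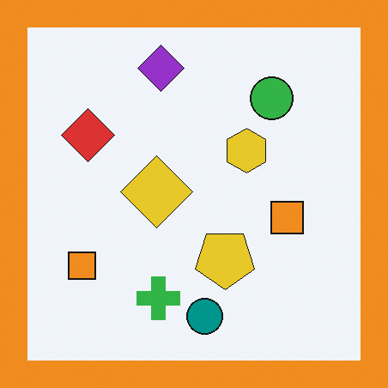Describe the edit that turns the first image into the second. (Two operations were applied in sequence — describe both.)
The second image is the first flipped vertically (top ↔ bottom), then framed with a orange border.

The purple diamond is in the bottom of the first image and the top of the second — shapes on opposite sides of the horizontal midline have swapped in a mirror flip. A solid orange frame runs around the edge of the second image, with the content slightly shrunk inside it.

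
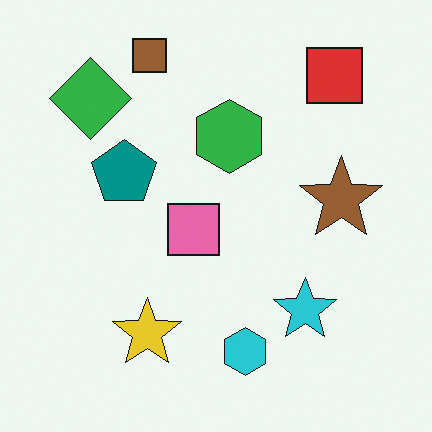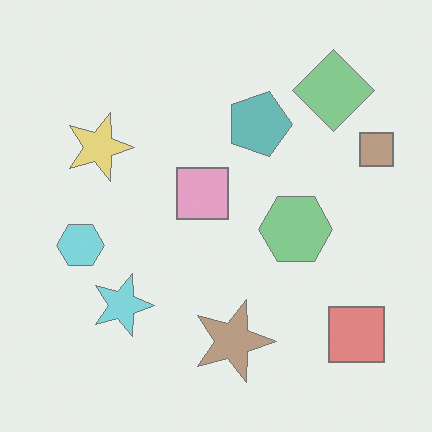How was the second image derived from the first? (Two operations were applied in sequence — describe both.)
The image was rotated 90° clockwise, then washed out (contrast reduced).

The red square sits in the top-right of the first image and the bottom-right of the second — consistent with a whole-image 90° clockwise rotation. Tones are pushed toward mid-grey across the whole image — a global contrast change.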